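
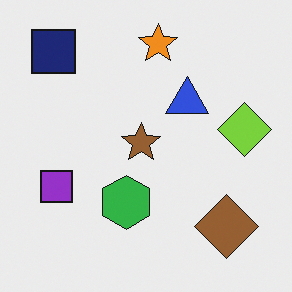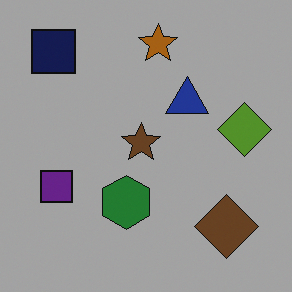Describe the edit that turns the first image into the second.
The transformation is: substantially darkened.

Every pixel — background and shapes alike — is uniformly darkened.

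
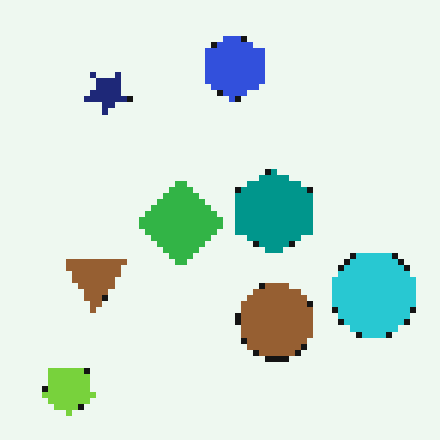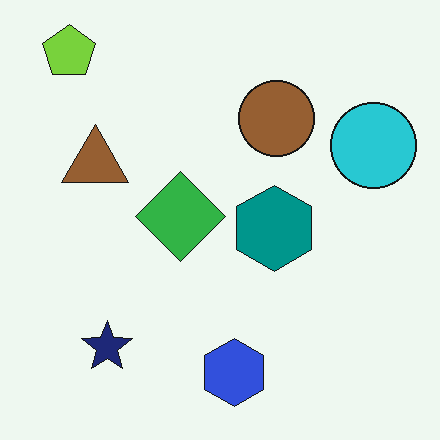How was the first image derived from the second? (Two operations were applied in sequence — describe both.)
The image was moderately pixelated, then flipped vertically (top ↔ bottom).

Shapes are reduced to large square blocks; fine edges and outlines are lost — a downscale-then-upscale (mosaic) effect. The lime pentagon is in the top-left of the second image and the bottom-left of the first — shapes on opposite sides of the horizontal midline have swapped in a mirror flip.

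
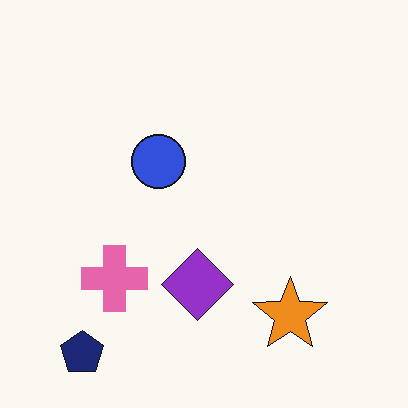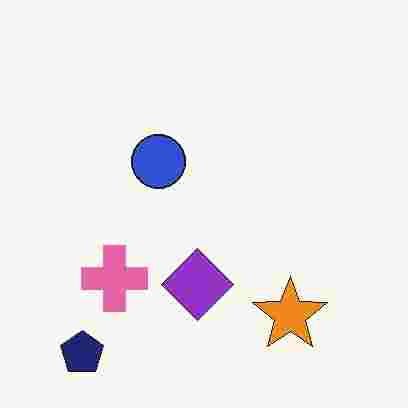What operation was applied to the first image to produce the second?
This is the original image heavily JPEG-compressed with obvious blocking artifacts.

Blocky 8×8 compression artifacts appear around shape edges and the flat background shows ringing — characteristic JPEG degradation.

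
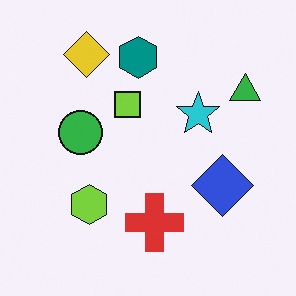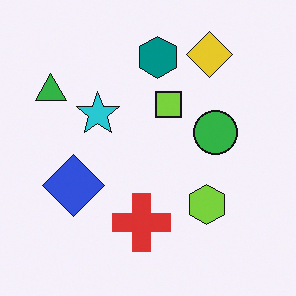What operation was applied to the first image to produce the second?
The image was flipped horizontally (left ↔ right).

The green triangle is in the top-right of the first image and the top-left of the second — shapes on opposite sides of the vertical midline have swapped in a mirror flip.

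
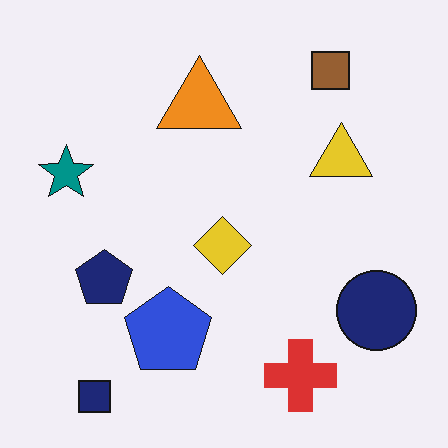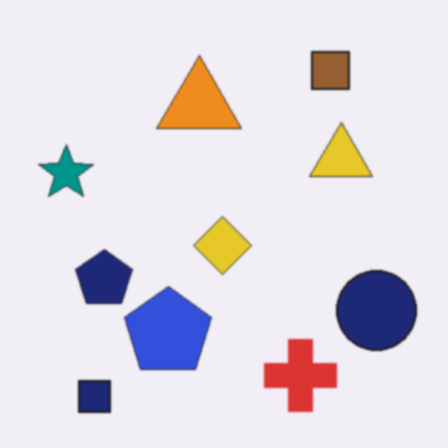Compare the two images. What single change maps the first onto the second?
The image was given a subtle gaussian blur.

Shape edges and outlines are uniformly softened across the whole image.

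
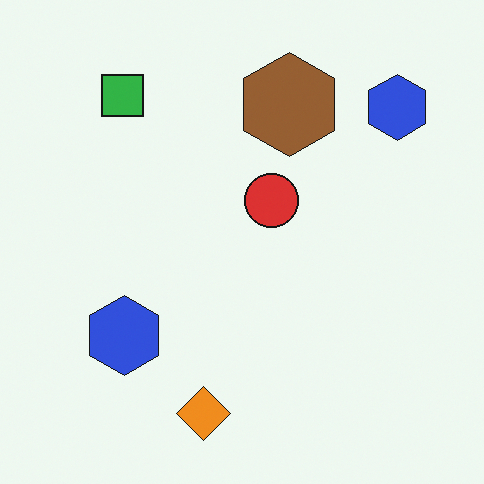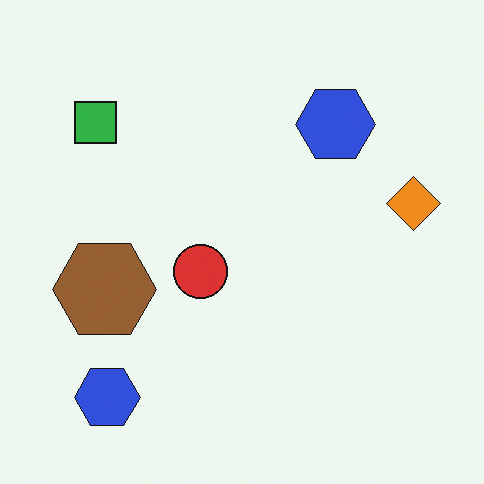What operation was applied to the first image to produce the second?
The second image is the first transposed (reflected across the top-left ↔ bottom-right diagonal).

Shapes have swapped their row and column positions — what was in the top-right is now in the bottom-left — a diagonal reflection.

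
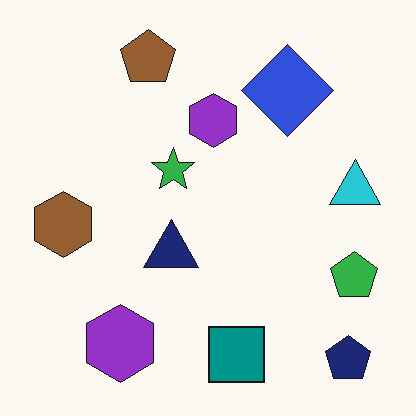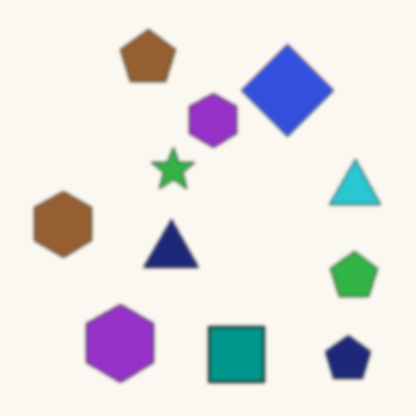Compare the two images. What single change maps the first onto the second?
The image was lightly blurred.

Shape edges and outlines are uniformly softened across the whole image.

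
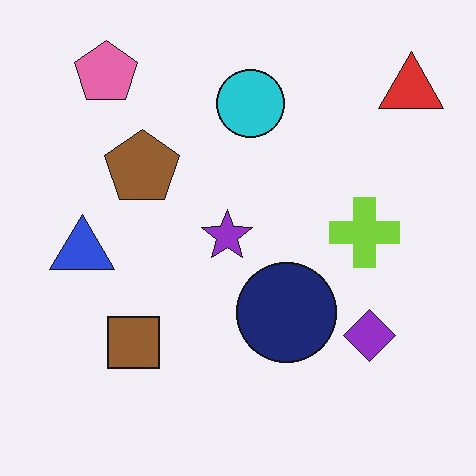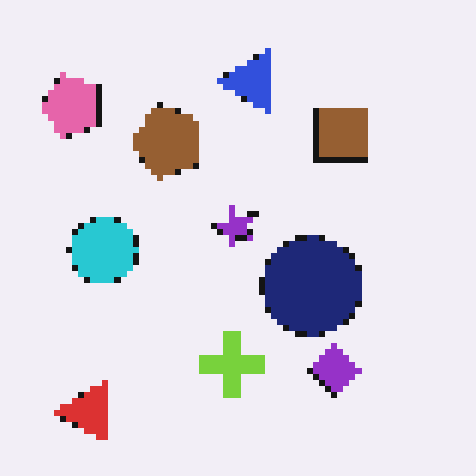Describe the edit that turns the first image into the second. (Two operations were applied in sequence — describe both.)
The second image is the first pixelated into visible square blocks, then transposed (reflected across the top-left ↔ bottom-right diagonal).

Shapes are reduced to large square blocks; fine edges and outlines are lost — a downscale-then-upscale (mosaic) effect. Shapes have swapped their row and column positions — what was in the top-right is now in the bottom-left — a diagonal reflection.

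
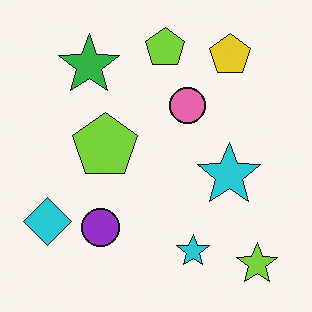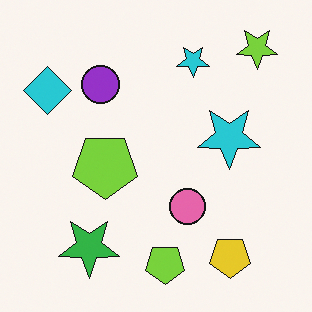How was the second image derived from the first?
The image was flipped vertically (top ↔ bottom).

The lime star is in the bottom-right of the first image and the top-right of the second — shapes on opposite sides of the horizontal midline have swapped in a mirror flip.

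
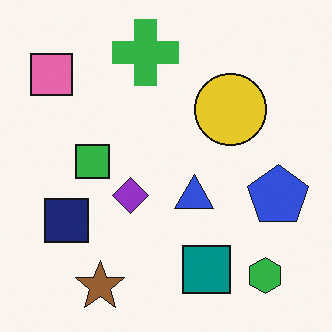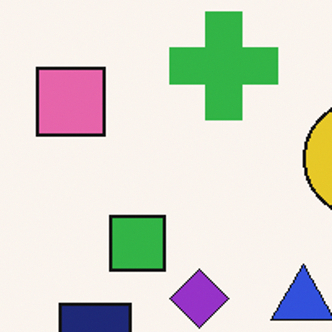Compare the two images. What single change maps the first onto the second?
Cropped tightly and scaled back up.

The visible shapes are larger and the field of view is narrower; shapes near the original edges may be partly or wholly outside the frame — a crop-and-rescale.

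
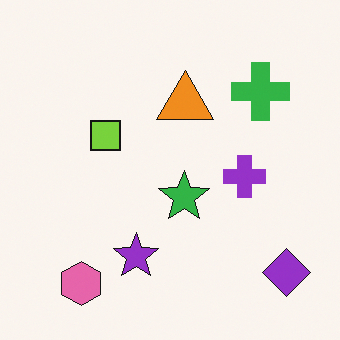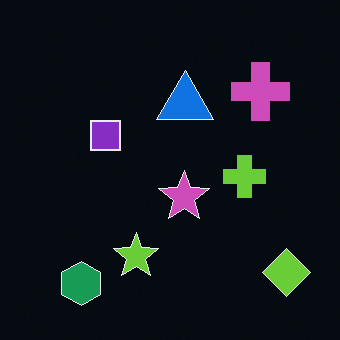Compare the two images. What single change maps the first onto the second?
The image was color-inverted (negative).

The light background has become dark and every shape's color is its complement — a photographic negative.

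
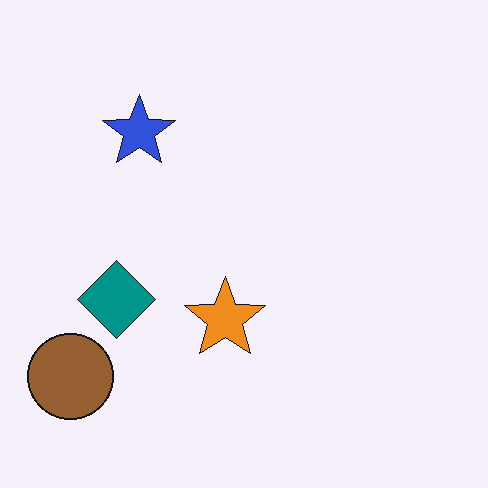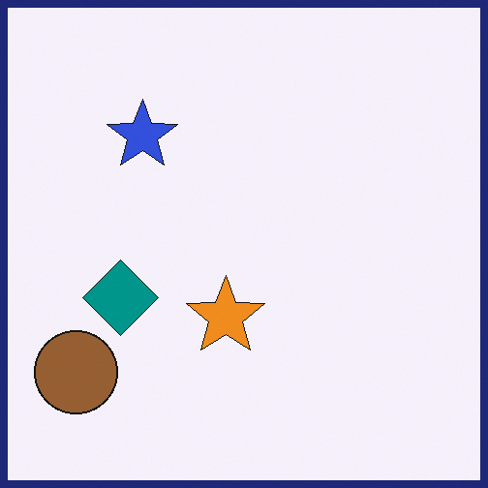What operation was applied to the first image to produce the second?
It was framed with a navy border.

A solid navy frame runs around the edge of the second image, with the content slightly shrunk inside it.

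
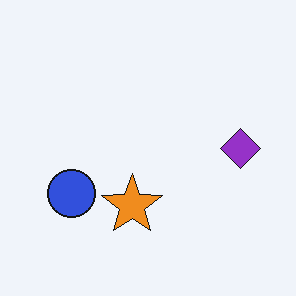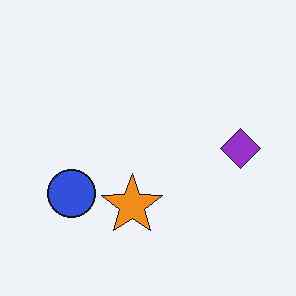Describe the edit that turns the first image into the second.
It was JPEG-compressed with visible artifacts.

Blocky 8×8 compression artifacts appear around shape edges and the flat background shows ringing — characteristic JPEG degradation.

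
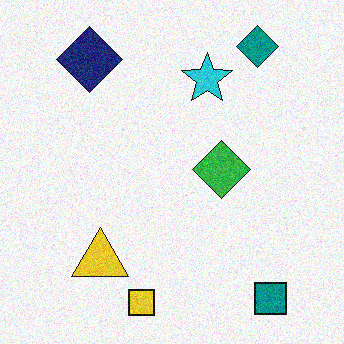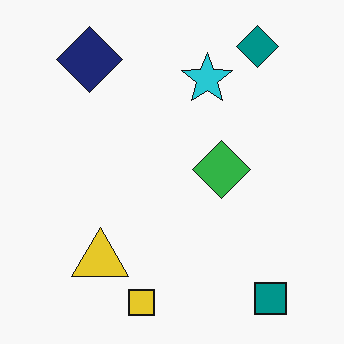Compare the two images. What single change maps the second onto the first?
This is the original image degraded with visible gaussian noise.

Random speckle covers the whole image, including the flat background.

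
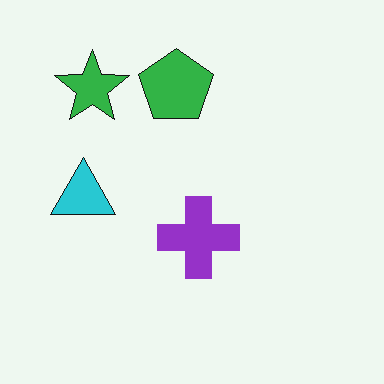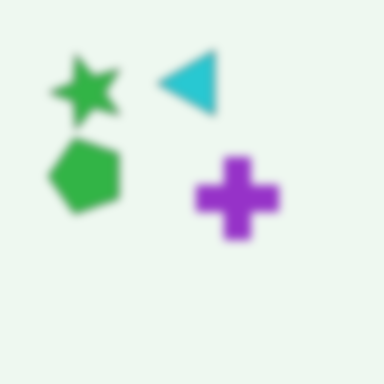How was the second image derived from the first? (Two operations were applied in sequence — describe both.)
The second image is the first transposed (reflected across the top-left ↔ bottom-right diagonal), then noticeably gaussian-blurred.

Shapes have swapped their row and column positions — what was in the top-right is now in the bottom-left — a diagonal reflection. Shape edges and outlines are uniformly softened across the whole image.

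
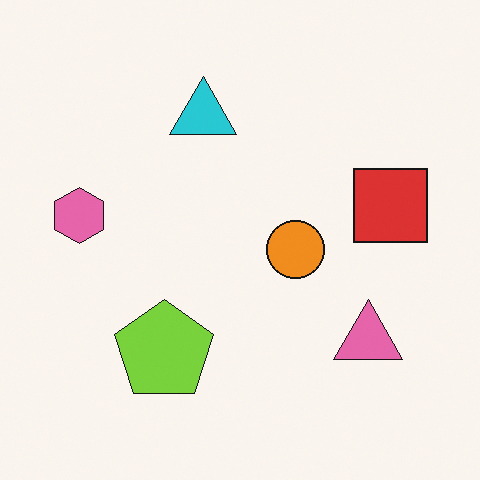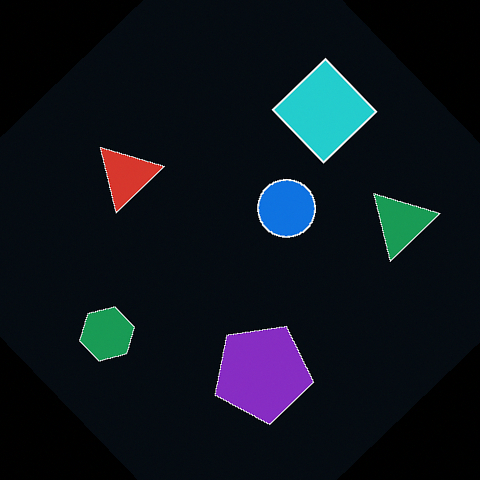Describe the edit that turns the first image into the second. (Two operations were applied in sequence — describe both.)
It was color-inverted (negative), then rotated counter-clockwise by a large amount — several tens of degrees.

The light background has become dark and every shape's color is its complement — a photographic negative. Every shape is tilted by the same angle and the image corners show triangular fill wedges — a whole-image rotation by a non-right angle.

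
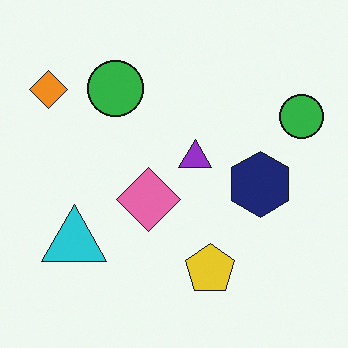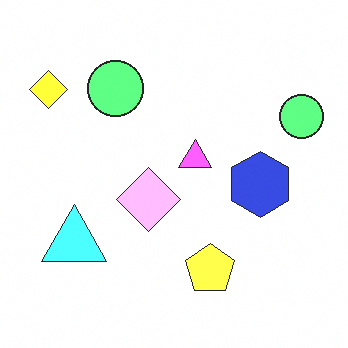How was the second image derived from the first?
It was brightened a lot.

Every pixel — background and shapes alike — is uniformly brightened.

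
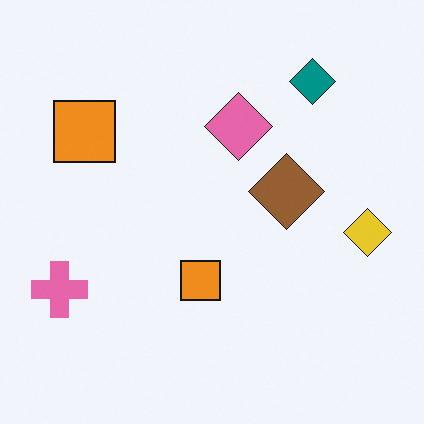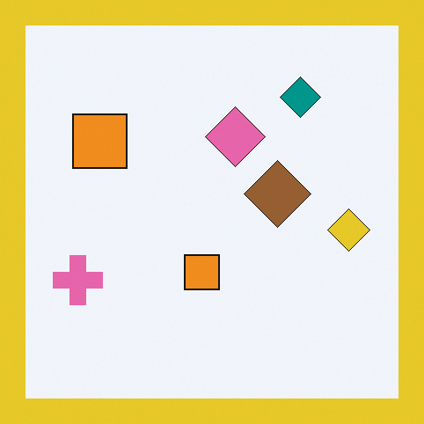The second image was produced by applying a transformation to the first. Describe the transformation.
The image was framed with a yellow border.

A solid yellow frame runs around the edge of the second image, with the content slightly shrunk inside it.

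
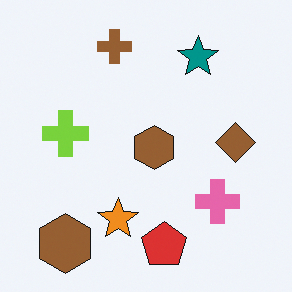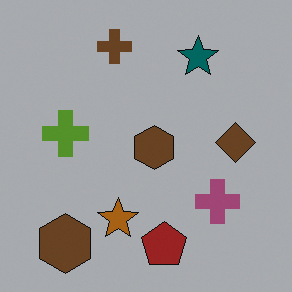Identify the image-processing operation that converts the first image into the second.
The transformation is: noticeably darkened.

Every pixel — background and shapes alike — is uniformly darkened.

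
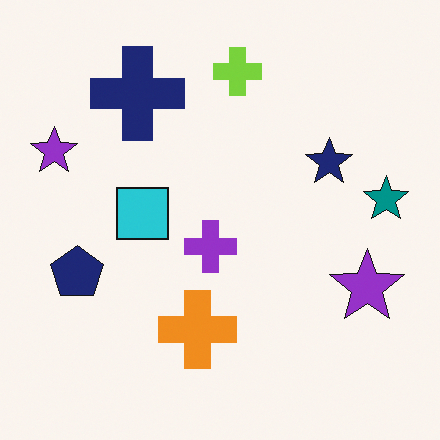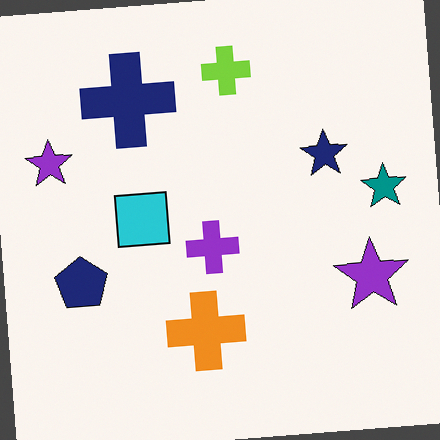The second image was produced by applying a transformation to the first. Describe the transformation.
This is the original image rotated counter-clockwise by a small amount.

Every shape is tilted by the same angle and the image corners show triangular fill wedges — a whole-image rotation by a non-right angle.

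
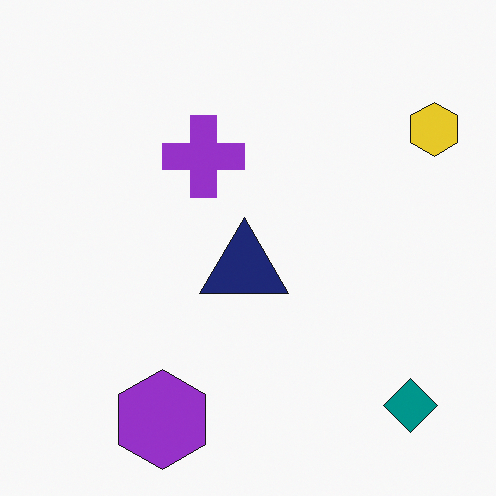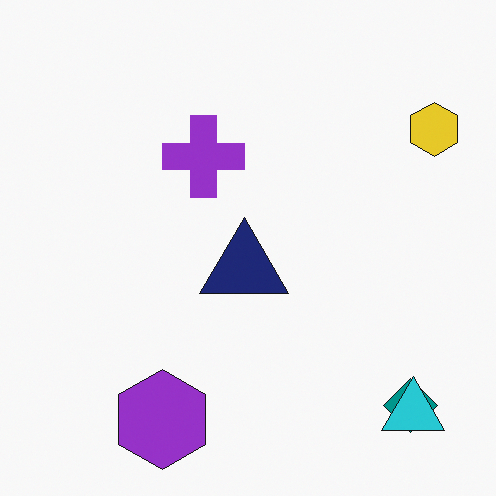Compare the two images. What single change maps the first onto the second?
This is the original image overlaid with an additional cyan triangle.

A cyan triangle appears in the second image that is absent from the first.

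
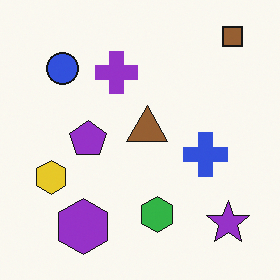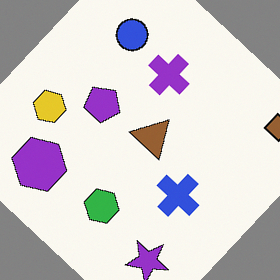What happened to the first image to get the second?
The transformation is: rotated clockwise by a large amount — several tens of degrees.

Every shape is tilted by the same angle and the image corners show triangular fill wedges — a whole-image rotation by a non-right angle.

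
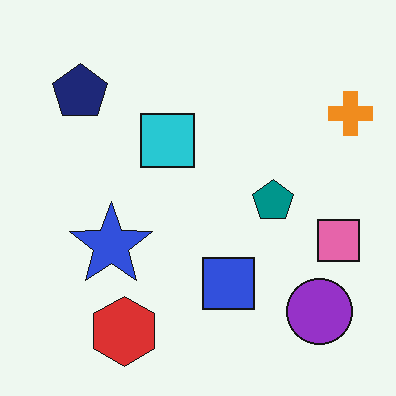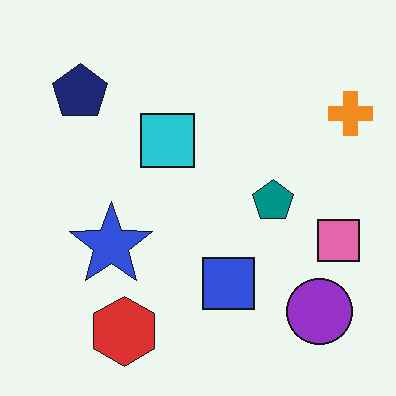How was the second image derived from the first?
This is the original image given moderate JPEG compression.

Blocky 8×8 compression artifacts appear around shape edges and the flat background shows ringing — characteristic JPEG degradation.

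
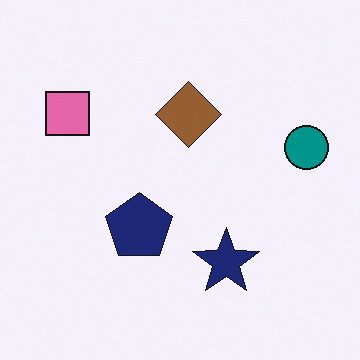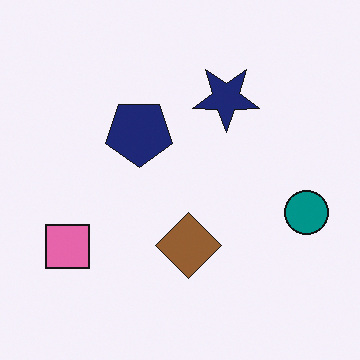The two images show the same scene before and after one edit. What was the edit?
Flipped vertically (top ↔ bottom).

The navy star is in the bottom of the first image and the top of the second — shapes on opposite sides of the horizontal midline have swapped in a mirror flip.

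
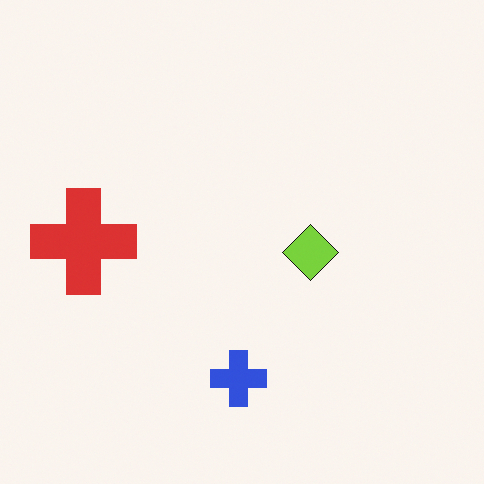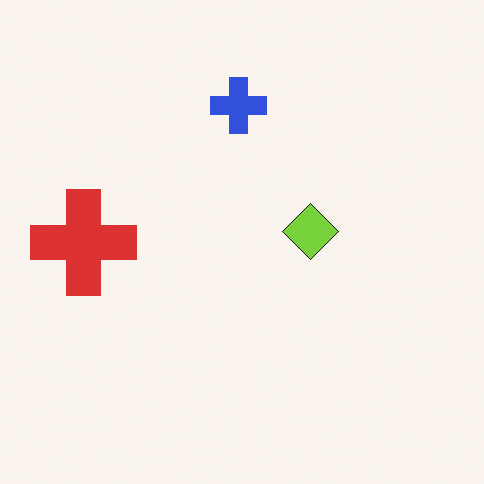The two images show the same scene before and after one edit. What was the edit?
The transformation is: flipped vertically (top ↔ bottom).

The blue cross is in the bottom of the first image and the top of the second — shapes on opposite sides of the horizontal midline have swapped in a mirror flip.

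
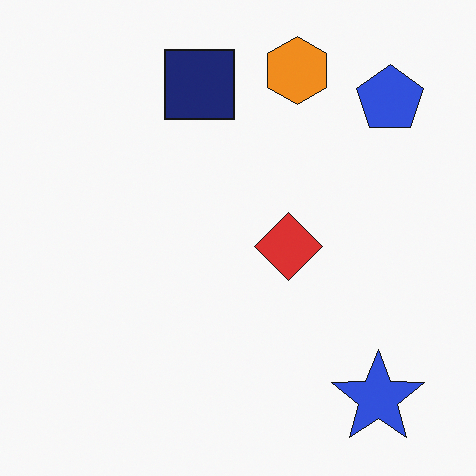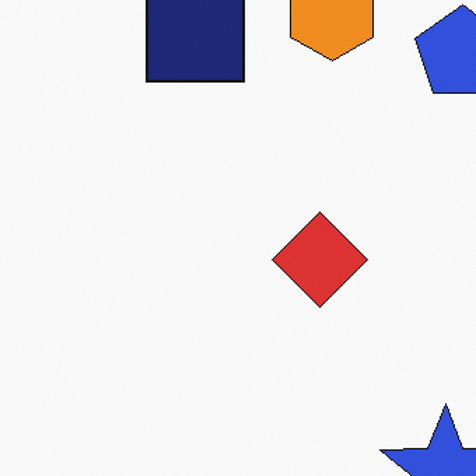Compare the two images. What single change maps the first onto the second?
This is the original image cropped slightly and scaled back up.

The visible shapes are larger and the field of view is narrower; shapes near the original edges may be partly or wholly outside the frame — a crop-and-rescale.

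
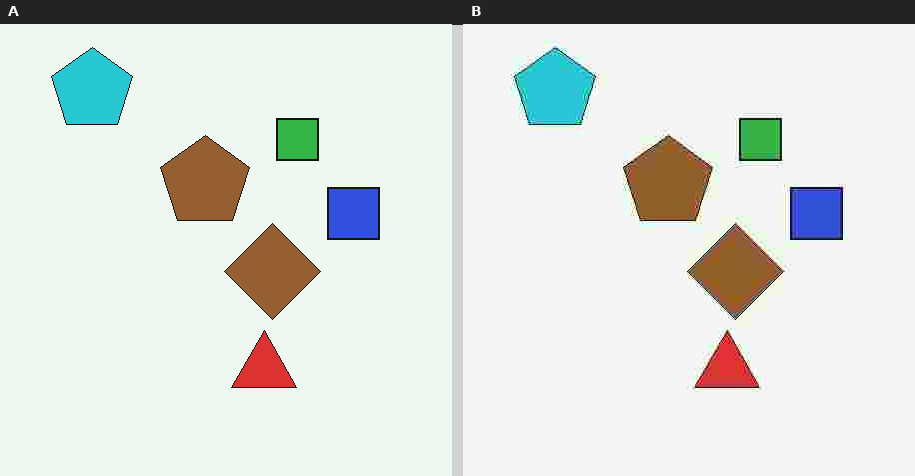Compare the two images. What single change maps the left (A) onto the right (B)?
The transformation is: degraded with heavy JPEG compression.

Blocky 8×8 compression artifacts appear around shape edges and the flat background shows ringing — characteristic JPEG degradation.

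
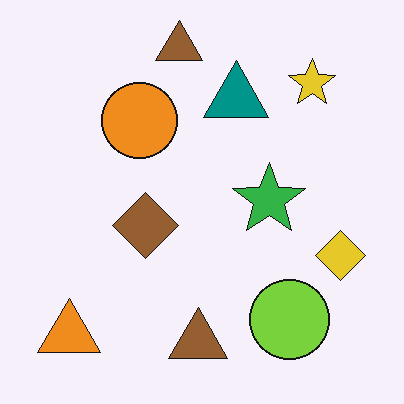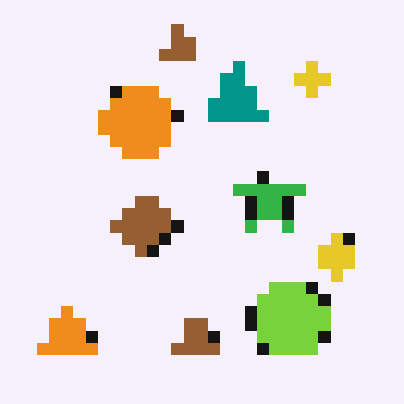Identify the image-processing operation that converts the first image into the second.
The second image is the first coarsely pixelated.

Shapes are reduced to large square blocks; fine edges and outlines are lost — a downscale-then-upscale (mosaic) effect.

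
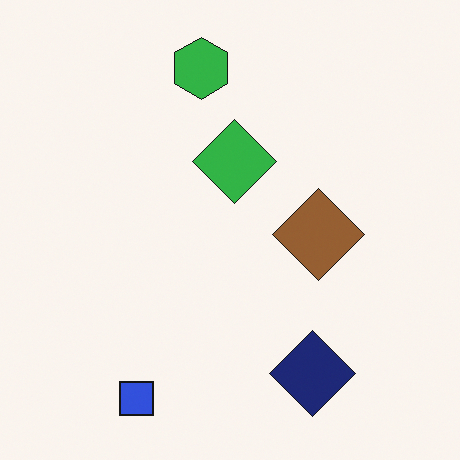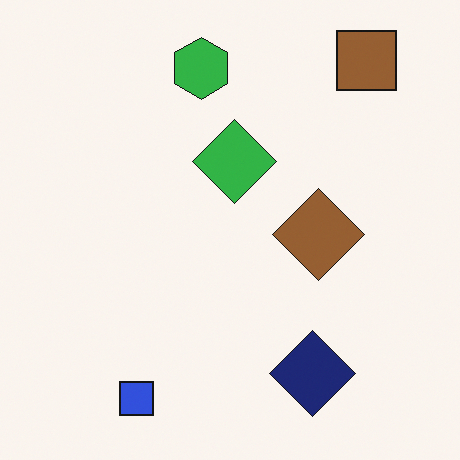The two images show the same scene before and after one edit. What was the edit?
It was overlaid with an additional brown square.

A brown square appears in the second image that is absent from the first.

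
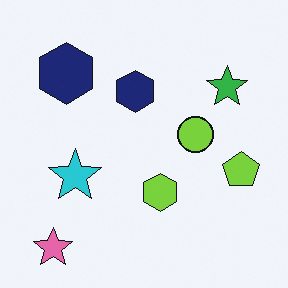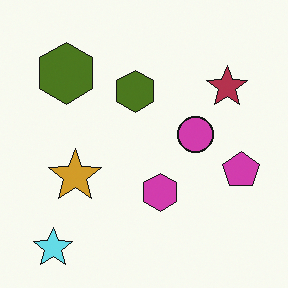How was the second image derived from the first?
The image was hue-shifted through roughly half the color wheel.

Every shape's color has rotated by the same amount around the hue wheel — a uniform hue shift.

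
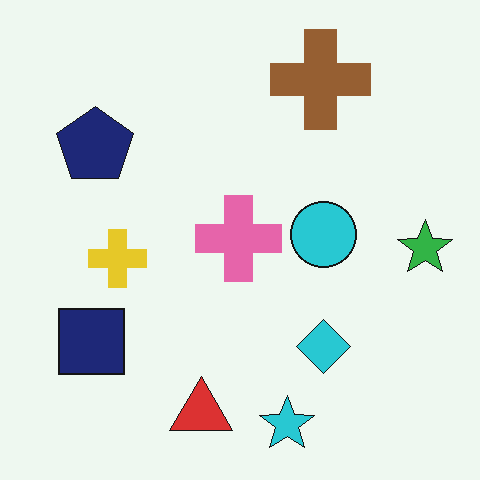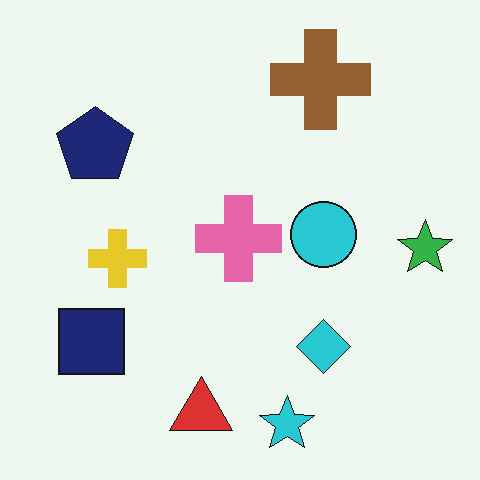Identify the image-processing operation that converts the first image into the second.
The second image is the first JPEG-compressed with visible artifacts.

Blocky 8×8 compression artifacts appear around shape edges and the flat background shows ringing — characteristic JPEG degradation.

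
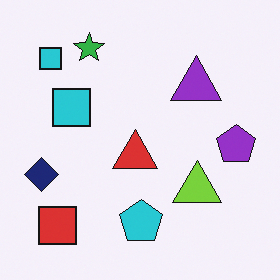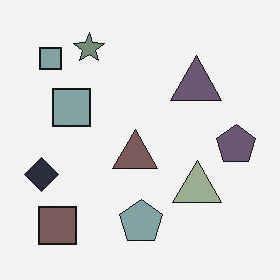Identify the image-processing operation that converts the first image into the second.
Made much more muted (saturation change).

All colors are more muted and greyish — a global saturation change.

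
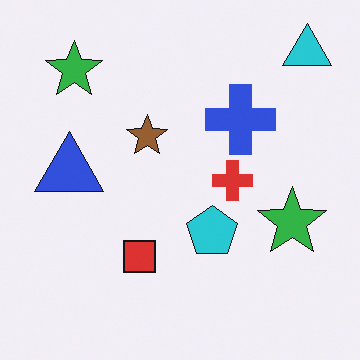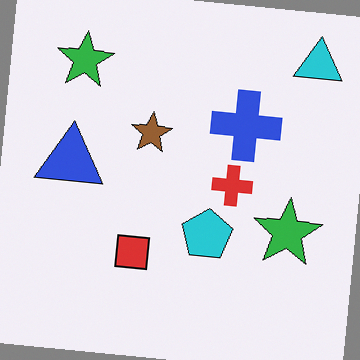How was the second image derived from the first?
The image was rotated clockwise by a small amount.

Every shape is tilted by the same angle and the image corners show triangular fill wedges — a whole-image rotation by a non-right angle.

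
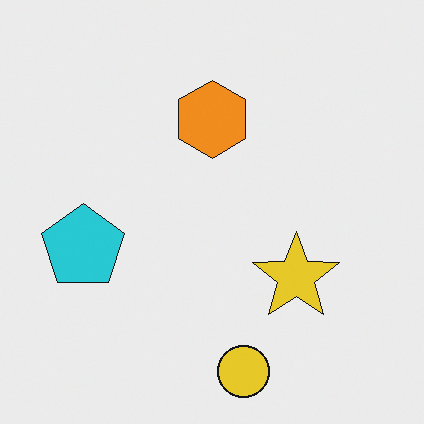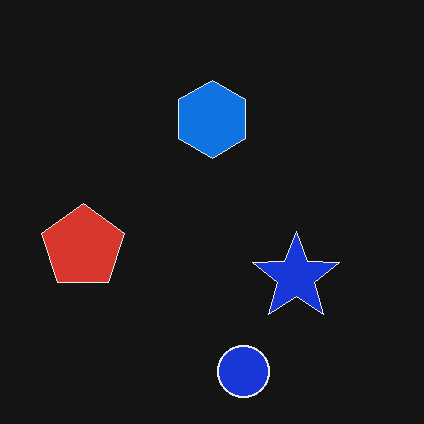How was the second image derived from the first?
Color-inverted (negative).

The light background has become dark and every shape's color is its complement — a photographic negative.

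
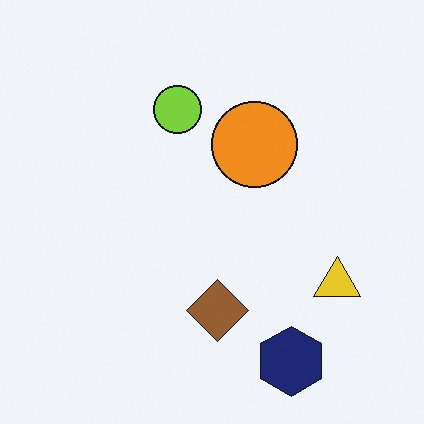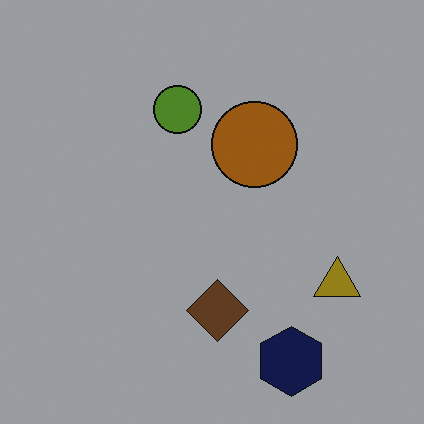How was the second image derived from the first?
The second image is the first noticeably darkened.

Every pixel — background and shapes alike — is uniformly darkened.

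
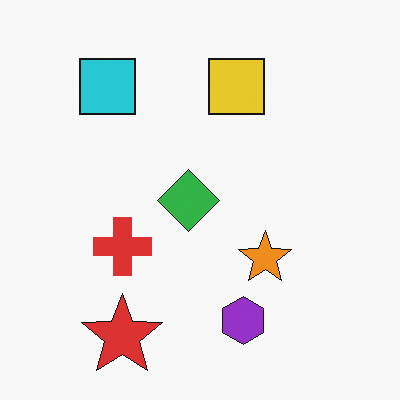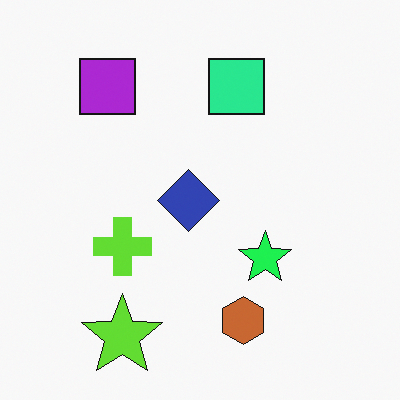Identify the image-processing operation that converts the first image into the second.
This is the original image hue-shifted by a moderate amount.

Every shape's color has rotated by the same amount around the hue wheel — a uniform hue shift.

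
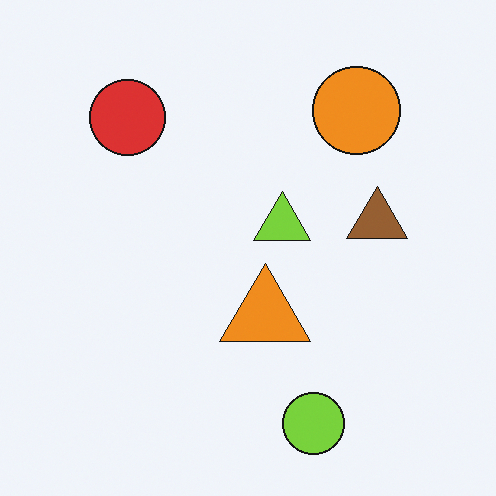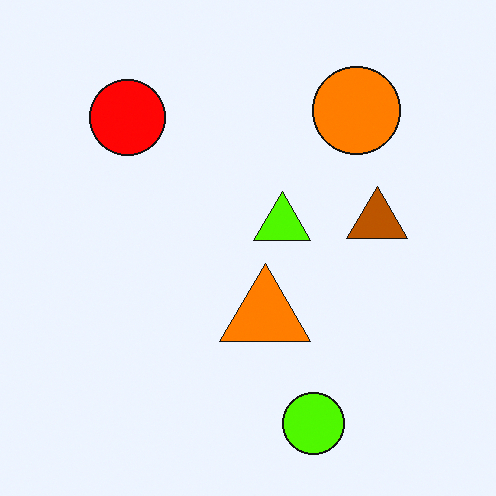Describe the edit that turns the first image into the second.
The transformation is: made much more vivid (saturation change).

All colors are more vivid — a global saturation change.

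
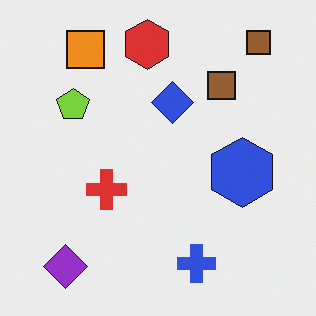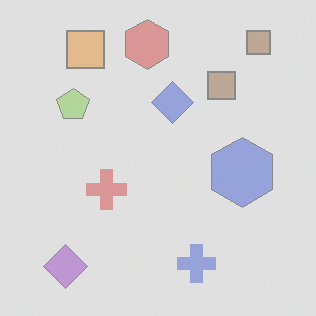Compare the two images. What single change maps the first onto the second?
The image was washed out (contrast reduced).

Tones are pushed toward mid-grey across the whole image — a global contrast change.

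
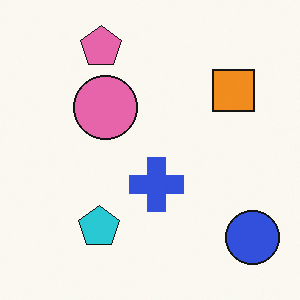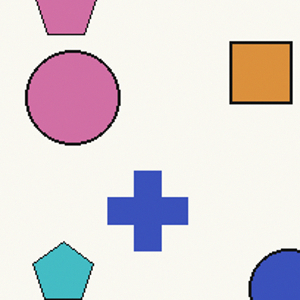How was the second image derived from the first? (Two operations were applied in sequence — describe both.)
It was cropped to a modestly smaller region and rescaled, then slightly desaturated.

The visible shapes are larger and the field of view is narrower; shapes near the original edges may be partly or wholly outside the frame — a crop-and-rescale. All colors are more muted and greyish — a global saturation change.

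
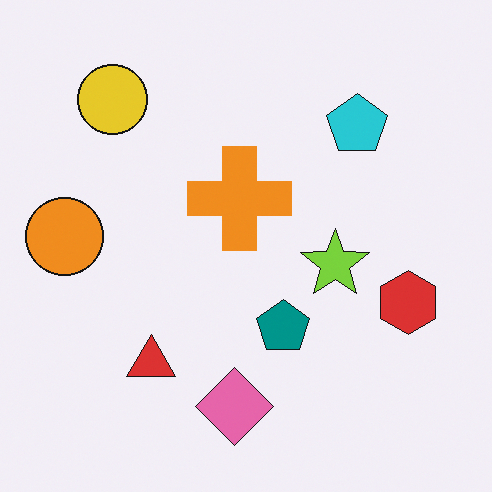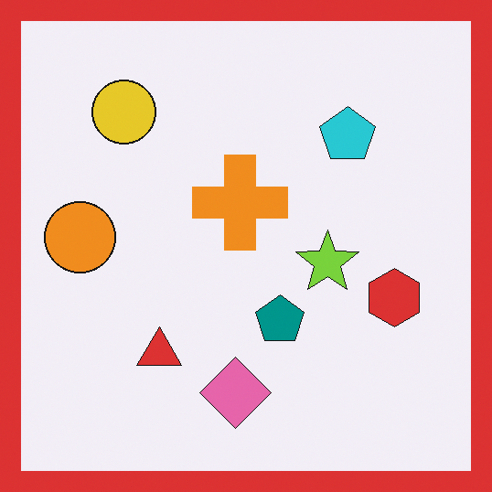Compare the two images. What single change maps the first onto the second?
The transformation is: framed with a red border.

A solid red frame runs around the edge of the second image, with the content slightly shrunk inside it.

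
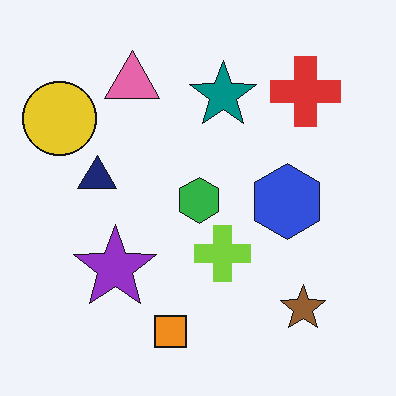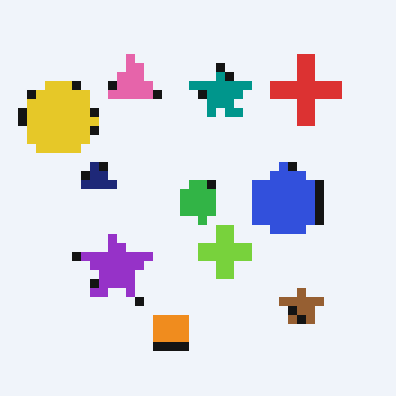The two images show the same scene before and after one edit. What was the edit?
Coarsely pixelated.

Shapes are reduced to large square blocks; fine edges and outlines are lost — a downscale-then-upscale (mosaic) effect.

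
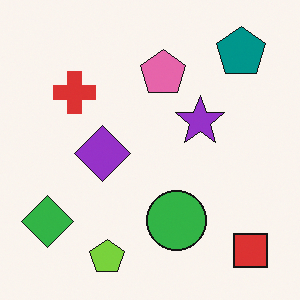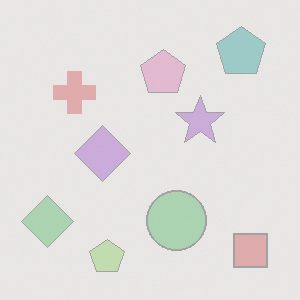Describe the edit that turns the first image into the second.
This is the original image given much lower contrast.

Tones are pushed toward mid-grey across the whole image — a global contrast change.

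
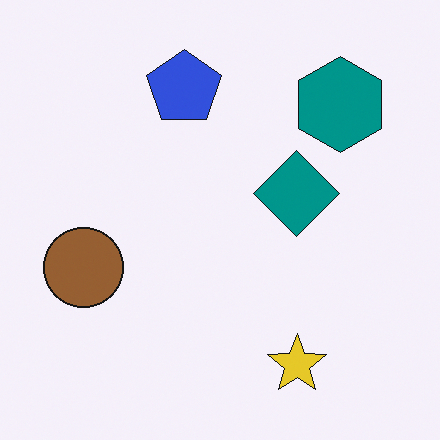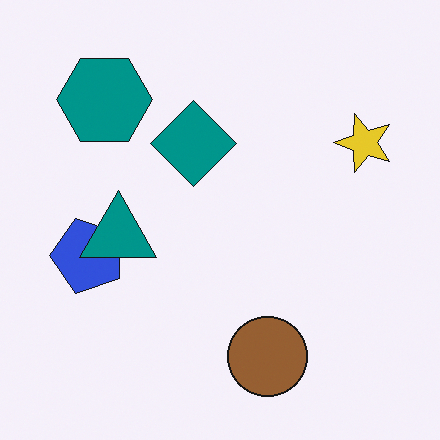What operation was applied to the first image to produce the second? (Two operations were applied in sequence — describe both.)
It was rotated 90° counter-clockwise, then overlaid with an additional teal triangle.

The teal hexagon sits in the top-right of the first image and the top-left of the second — consistent with a whole-image 90° counter-clockwise rotation. A teal triangle appears in the second image that is absent from the first.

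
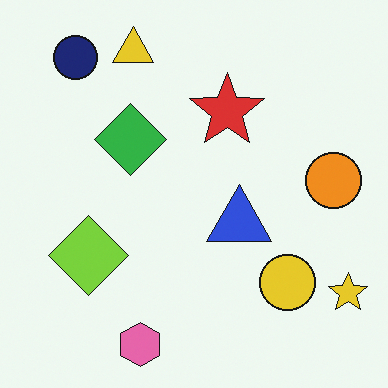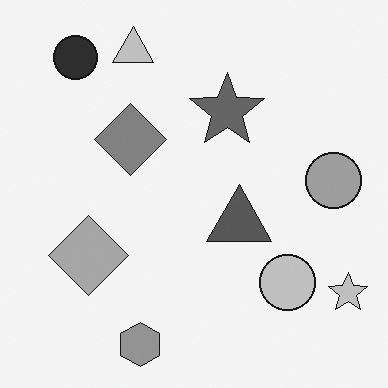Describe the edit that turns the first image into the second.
This is the original image converted to grayscale.

All color is removed — every shape is now a shade of grey.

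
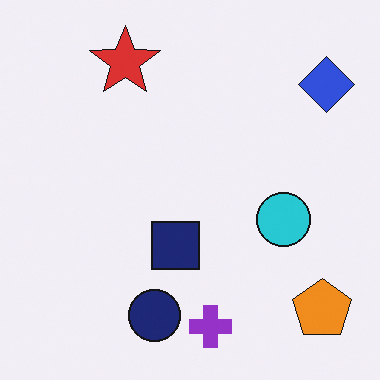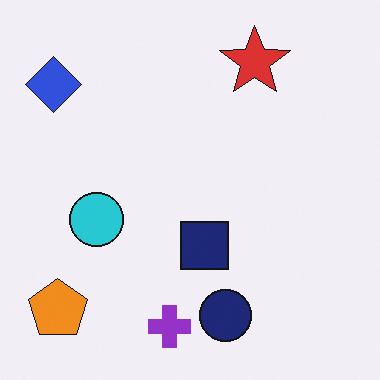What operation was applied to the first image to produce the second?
The image was flipped horizontally (left ↔ right).

The blue diamond is in the top-right of the first image and the top-left of the second — shapes on opposite sides of the vertical midline have swapped in a mirror flip.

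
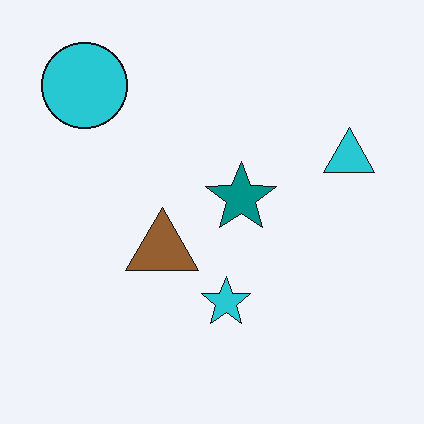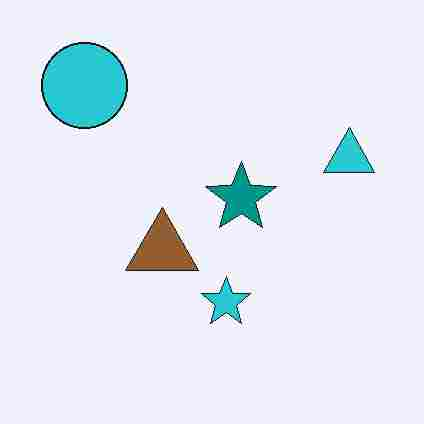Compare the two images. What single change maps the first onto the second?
The transformation is: heavily JPEG-compressed with obvious blocking artifacts.

Blocky 8×8 compression artifacts appear around shape edges and the flat background shows ringing — characteristic JPEG degradation.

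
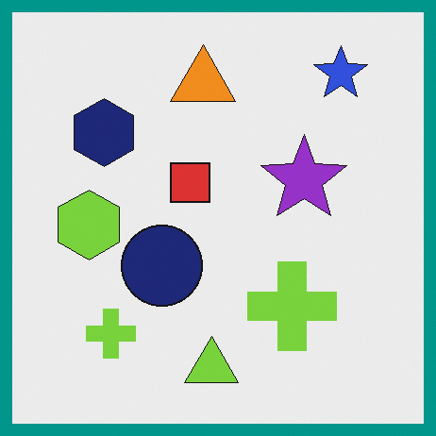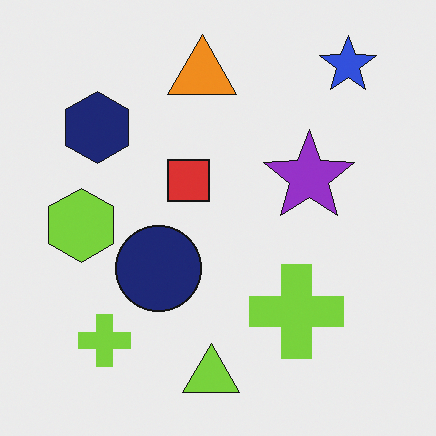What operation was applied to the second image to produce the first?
The image was framed with a teal border.

A solid teal frame runs around the edge of the first image, with the content slightly shrunk inside it.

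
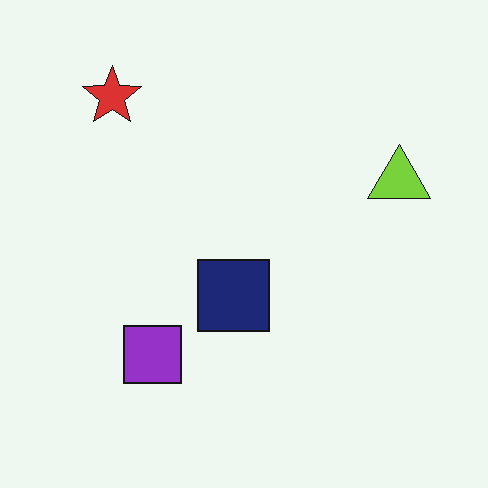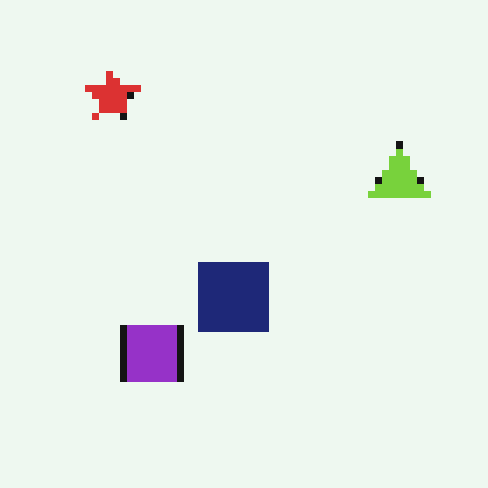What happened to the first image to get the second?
The second image is the first pixelated into visible square blocks.

Shapes are reduced to large square blocks; fine edges and outlines are lost — a downscale-then-upscale (mosaic) effect.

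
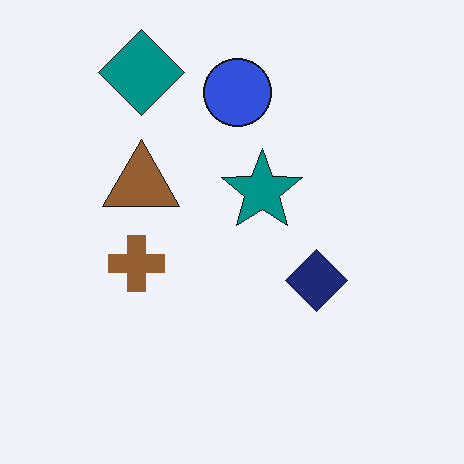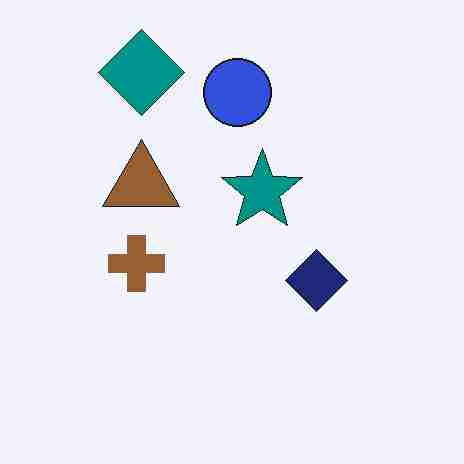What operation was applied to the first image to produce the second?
The second image is the first heavily JPEG-compressed with obvious blocking artifacts.

Blocky 8×8 compression artifacts appear around shape edges and the flat background shows ringing — characteristic JPEG degradation.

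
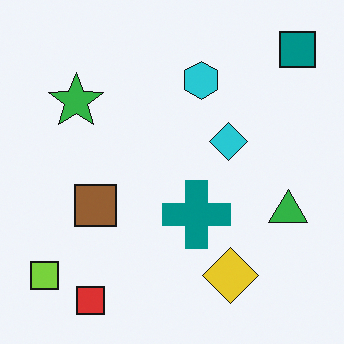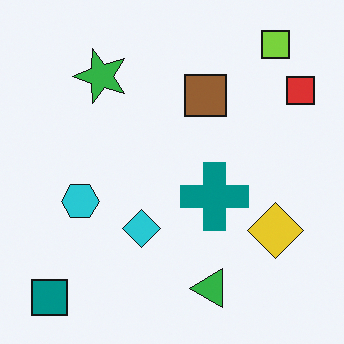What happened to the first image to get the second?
The second image is the first transposed (reflected across the top-left ↔ bottom-right diagonal).

Shapes have swapped their row and column positions — what was in the top-right is now in the bottom-left — a diagonal reflection.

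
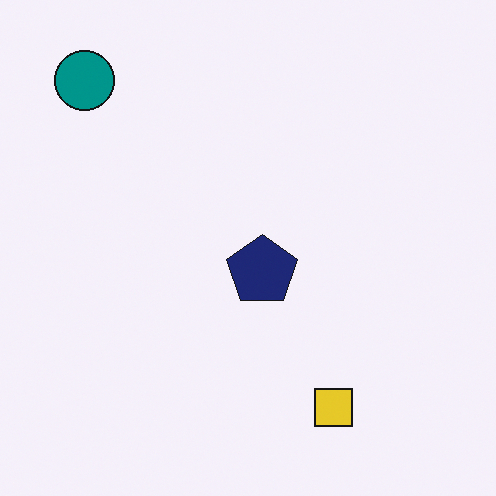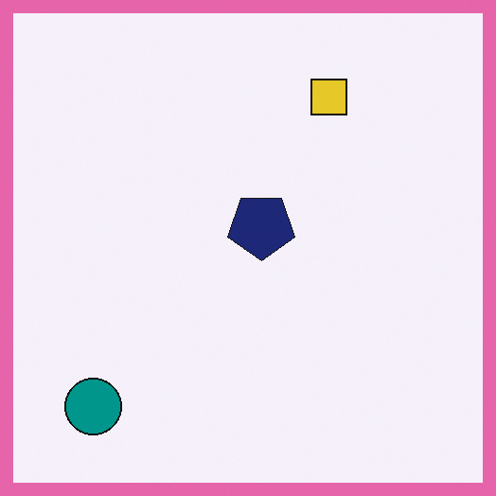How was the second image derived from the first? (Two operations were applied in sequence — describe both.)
Flipped vertically (top ↔ bottom), then framed with a pink border.

The teal circle is in the top-left of the first image and the bottom-left of the second — shapes on opposite sides of the horizontal midline have swapped in a mirror flip. A solid pink frame runs around the edge of the second image, with the content slightly shrunk inside it.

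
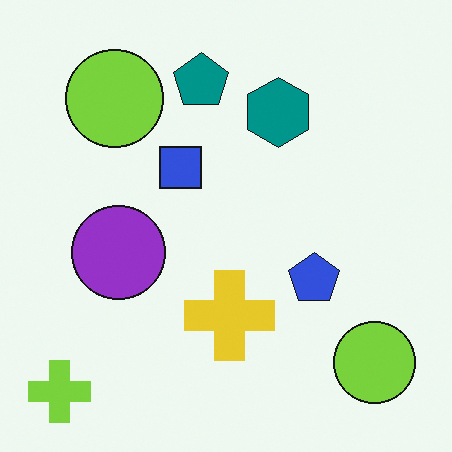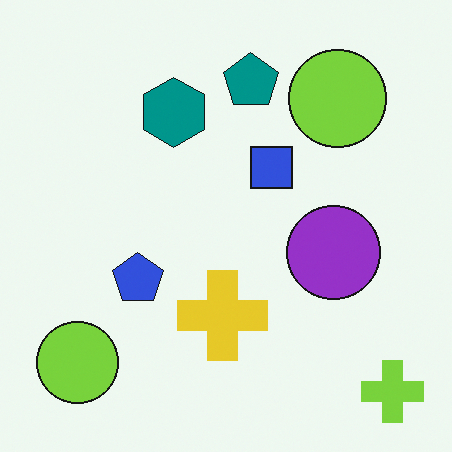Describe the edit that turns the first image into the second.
This is the original image flipped horizontally (left ↔ right).

The lime cross is in the bottom-left of the first image and the bottom-right of the second — shapes on opposite sides of the vertical midline have swapped in a mirror flip.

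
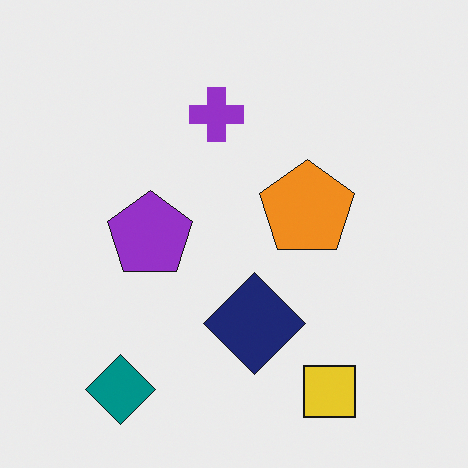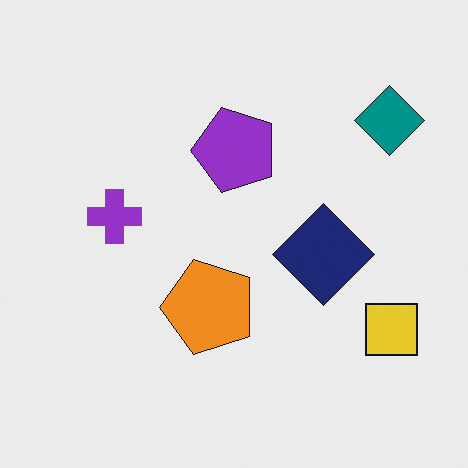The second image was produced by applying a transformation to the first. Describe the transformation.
It was transposed (reflected across the top-left ↔ bottom-right diagonal).

Shapes have swapped their row and column positions — what was in the top-right is now in the bottom-left — a diagonal reflection.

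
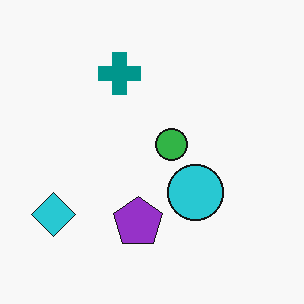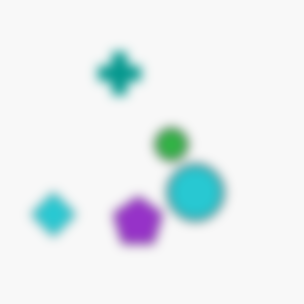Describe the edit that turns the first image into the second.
The second image is the first strongly gaussian-blurred.

Shape edges and outlines are uniformly softened across the whole image.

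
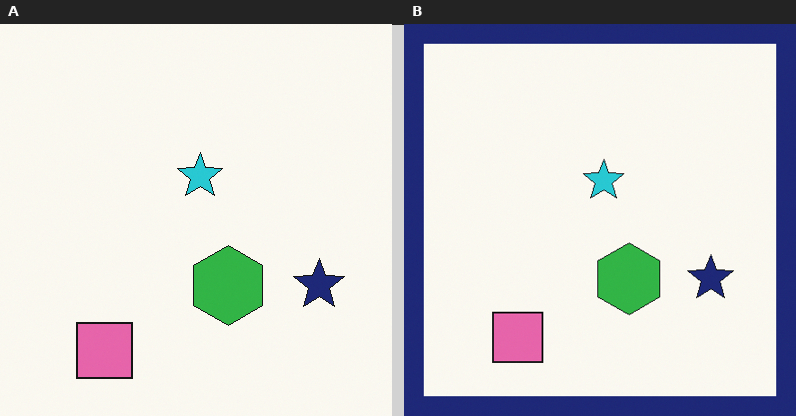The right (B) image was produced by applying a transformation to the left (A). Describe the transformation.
The transformation is: framed with a navy border.

A solid navy frame runs around the edge of the right (B) image, with the content slightly shrunk inside it.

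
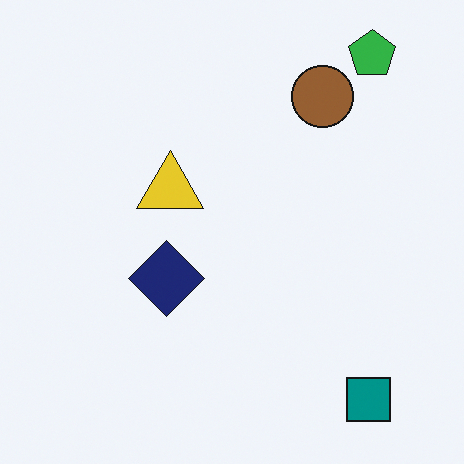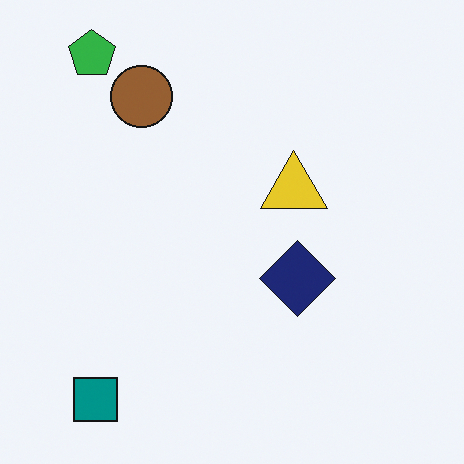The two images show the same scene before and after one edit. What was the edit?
This is the original image flipped horizontally (left ↔ right).

The green pentagon is in the top-right of the first image and the top-left of the second — shapes on opposite sides of the vertical midline have swapped in a mirror flip.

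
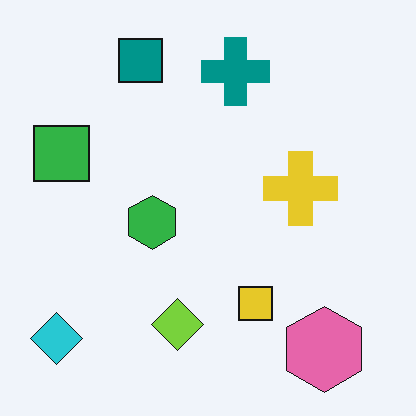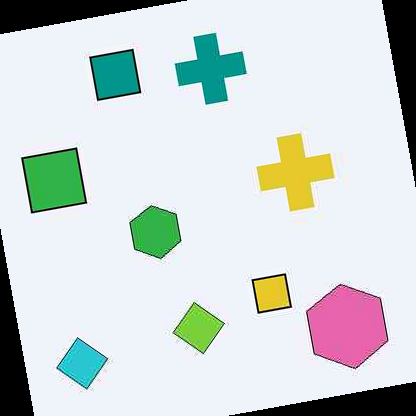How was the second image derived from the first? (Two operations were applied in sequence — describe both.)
JPEG-compressed with visible artifacts, then rotated counter-clockwise by a slight angle.

Blocky 8×8 compression artifacts appear around shape edges and the flat background shows ringing — characteristic JPEG degradation. Every shape is tilted by the same angle and the image corners show triangular fill wedges — a whole-image rotation by a non-right angle.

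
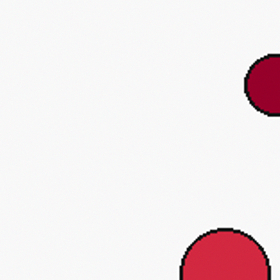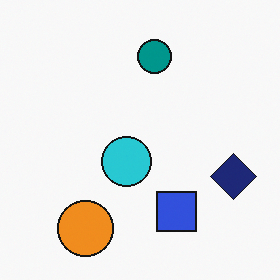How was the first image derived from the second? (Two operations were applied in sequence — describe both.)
It was hue-shifted by a large amount, then cropped tightly and scaled back up.

Every shape's color has rotated by the same amount around the hue wheel — a uniform hue shift. The visible shapes are larger and the field of view is narrower; shapes near the original edges may be partly or wholly outside the frame — a crop-and-rescale.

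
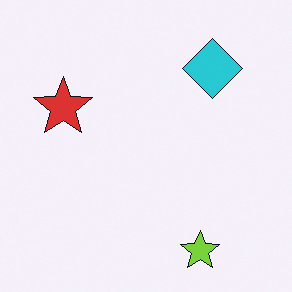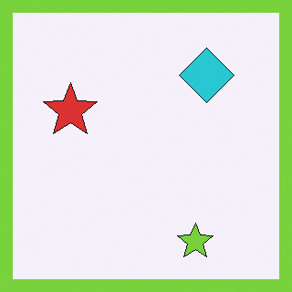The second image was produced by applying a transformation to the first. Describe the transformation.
Framed with a lime border.

A solid lime frame runs around the edge of the second image, with the content slightly shrunk inside it.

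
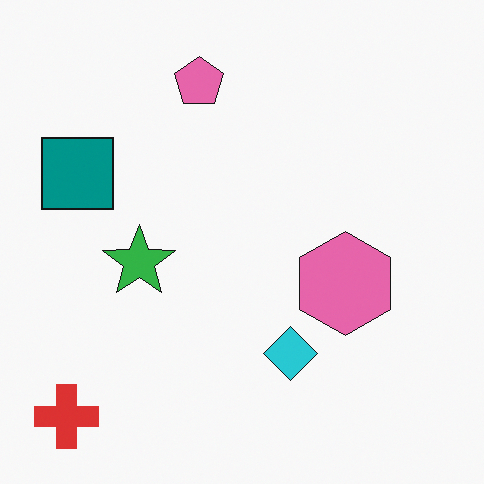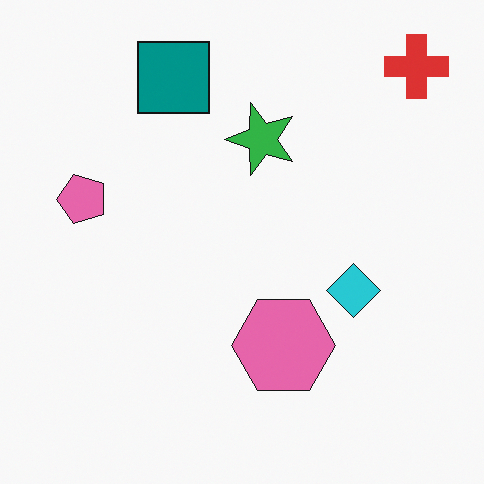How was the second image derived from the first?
Transposed (reflected across the top-left ↔ bottom-right diagonal).

Shapes have swapped their row and column positions — what was in the top-right is now in the bottom-left — a diagonal reflection.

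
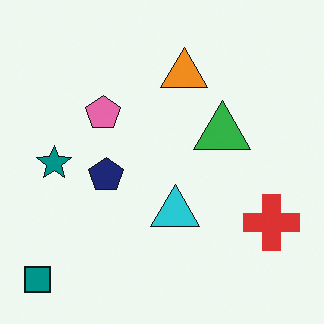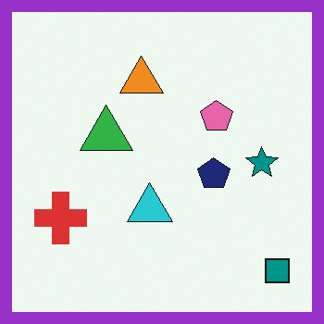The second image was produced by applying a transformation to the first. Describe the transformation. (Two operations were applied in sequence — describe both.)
The image was flipped horizontally (left ↔ right), then framed with a purple border.

The teal square is in the bottom-left of the first image and the bottom-right of the second — shapes on opposite sides of the vertical midline have swapped in a mirror flip. A solid purple frame runs around the edge of the second image, with the content slightly shrunk inside it.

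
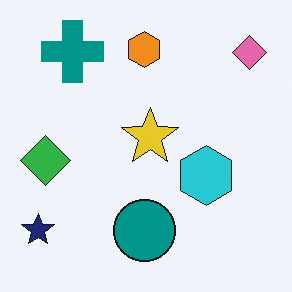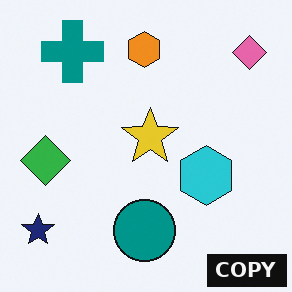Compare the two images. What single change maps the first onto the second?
The transformation is: watermarked with the text "COPY" in the lower-right corner.

A dark label reading "COPY" appears in the lower-right corner.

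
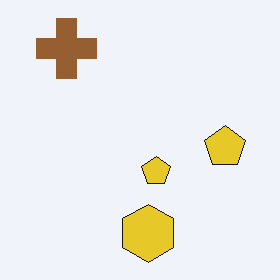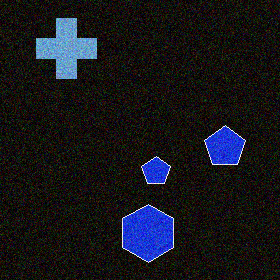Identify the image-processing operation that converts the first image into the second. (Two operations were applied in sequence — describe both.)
This is the original image degraded with visible gaussian noise, then color-inverted (negative).

Random speckle covers the whole image, including the flat background. The light background has become dark and every shape's color is its complement — a photographic negative.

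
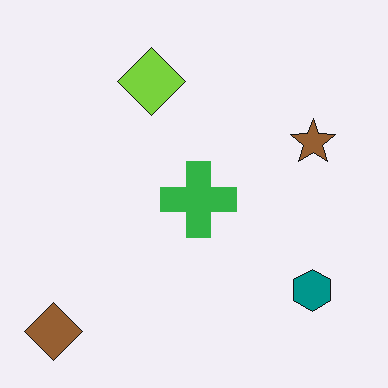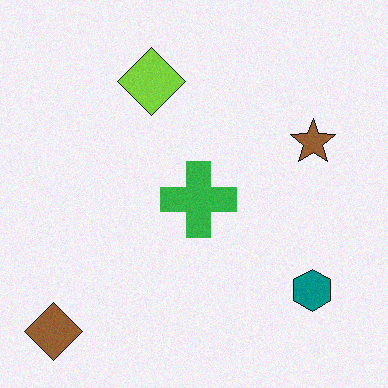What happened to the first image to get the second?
It was degraded with subtle gaussian noise.

Random speckle covers the whole image, including the flat background.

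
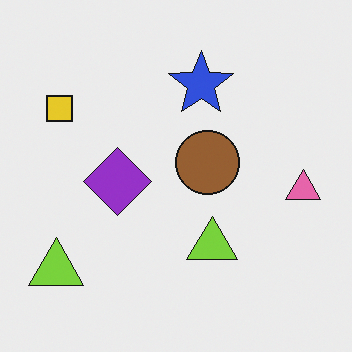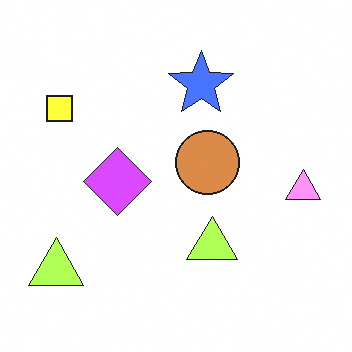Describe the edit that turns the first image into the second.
Brightened a lot.

Every pixel — background and shapes alike — is uniformly brightened.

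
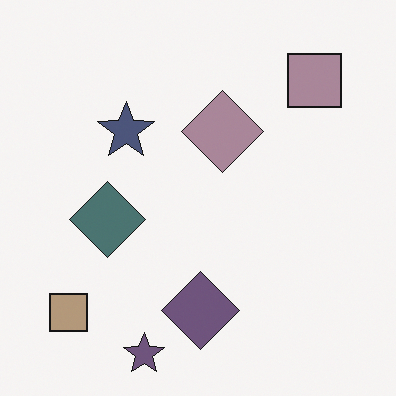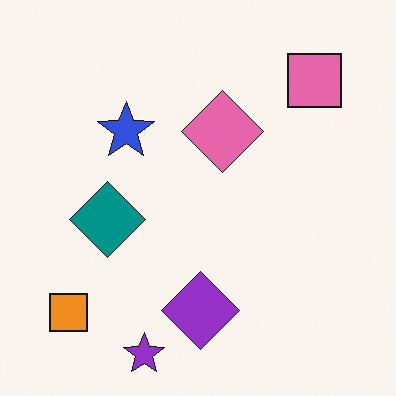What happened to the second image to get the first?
The transformation is: made much more muted (saturation change).

All colors are more muted and greyish — a global saturation change.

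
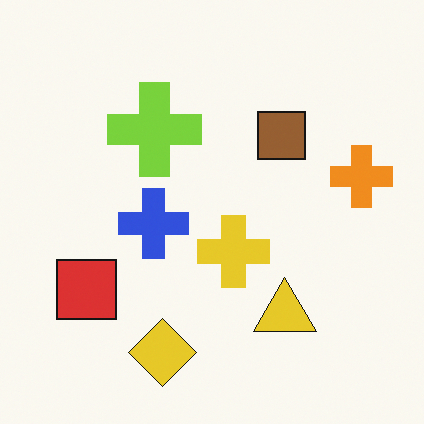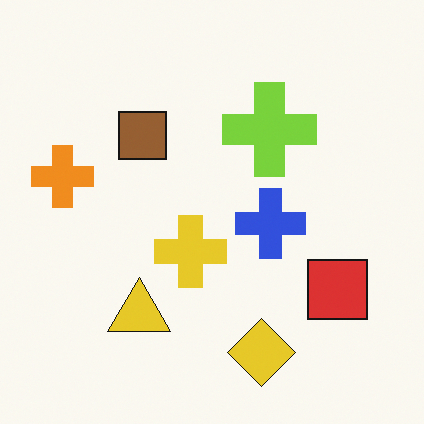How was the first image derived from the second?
The first image is the second flipped horizontally (left ↔ right).

The orange cross is in the left of the second image and the right of the first — shapes on opposite sides of the vertical midline have swapped in a mirror flip.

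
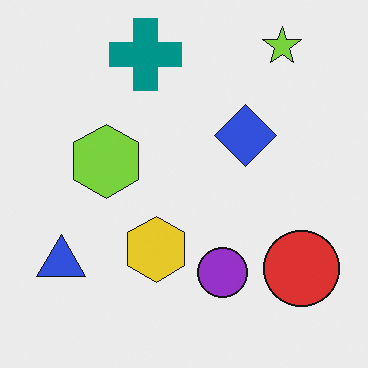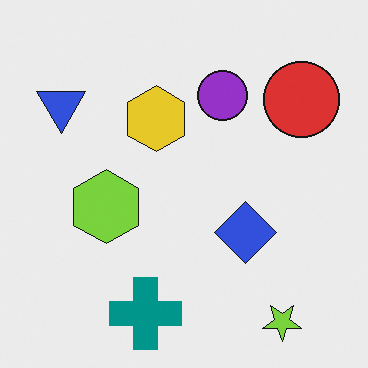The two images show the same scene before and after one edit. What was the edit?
The second image is the first flipped vertically (top ↔ bottom).

The lime star is in the top-right of the first image and the bottom-right of the second — shapes on opposite sides of the horizontal midline have swapped in a mirror flip.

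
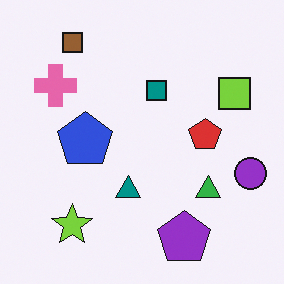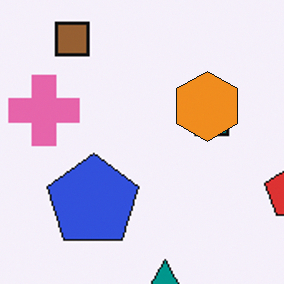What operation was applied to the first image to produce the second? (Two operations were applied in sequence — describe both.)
This is the original image cropped to a noticeably smaller region and rescaled, then overlaid with an additional orange hexagon.

The visible shapes are larger and the field of view is narrower; shapes near the original edges may be partly or wholly outside the frame — a crop-and-rescale. An orange hexagon appears in the second image that is absent from the first.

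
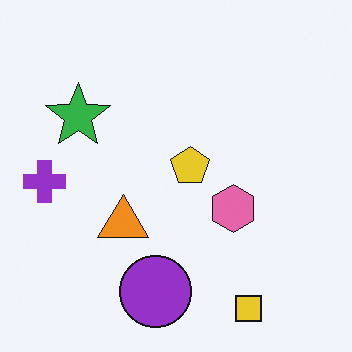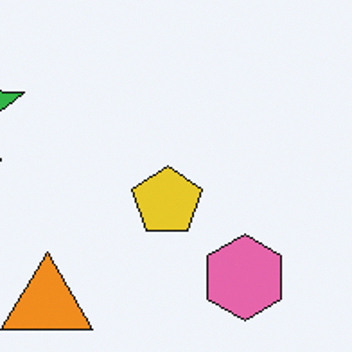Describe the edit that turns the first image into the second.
The image was cropped tightly and scaled back up.

The visible shapes are larger and the field of view is narrower; shapes near the original edges may be partly or wholly outside the frame — a crop-and-rescale.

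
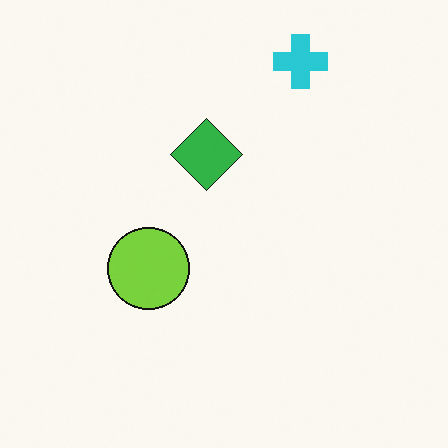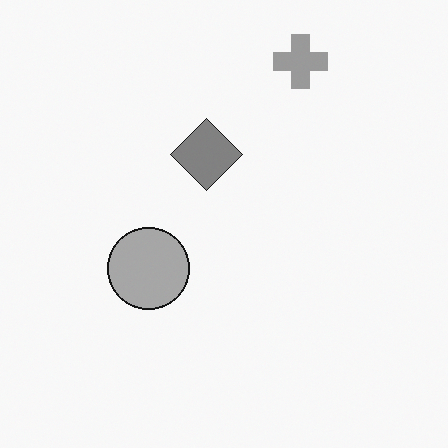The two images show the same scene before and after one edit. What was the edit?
The second image is the first converted to grayscale.

All color is removed — every shape is now a shade of grey.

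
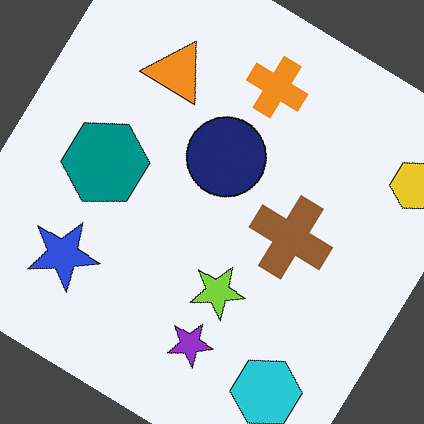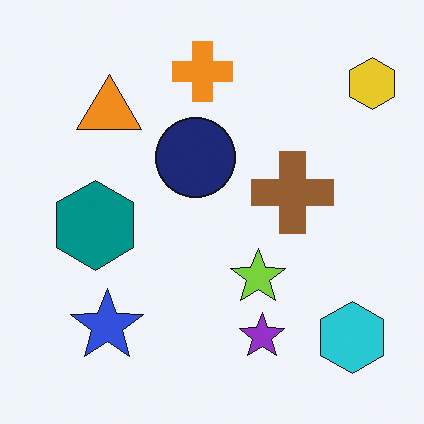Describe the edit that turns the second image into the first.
Rotated clockwise by a large amount — several tens of degrees.

Every shape is tilted by the same angle and the image corners show triangular fill wedges — a whole-image rotation by a non-right angle.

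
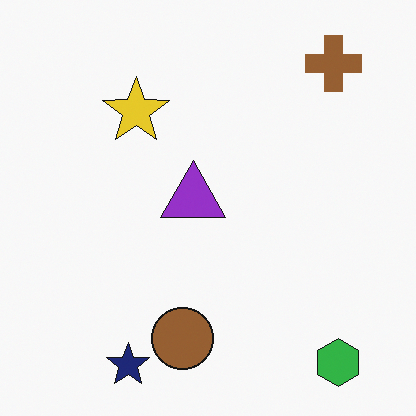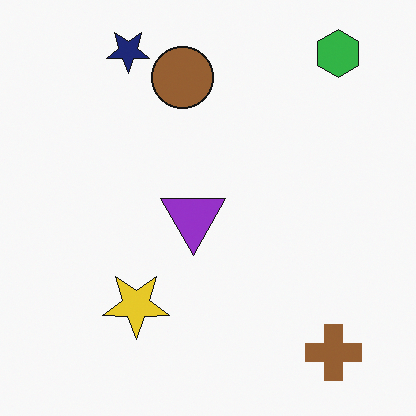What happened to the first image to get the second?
Flipped vertically (top ↔ bottom).

The navy star is in the bottom-left of the first image and the top-left of the second — shapes on opposite sides of the horizontal midline have swapped in a mirror flip.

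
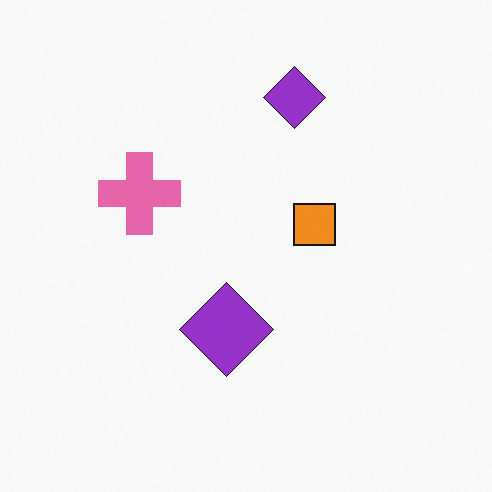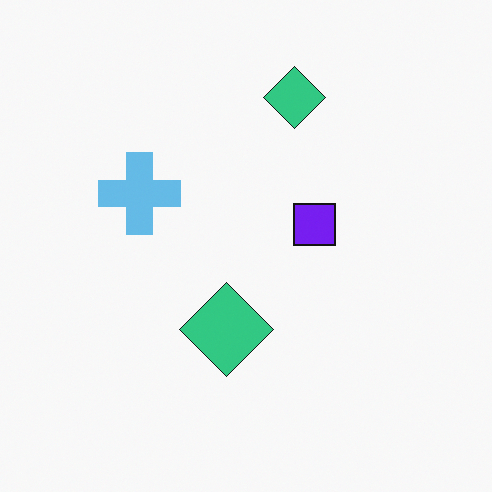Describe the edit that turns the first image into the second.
The transformation is: hue-shifted by a large amount.

Every shape's color has rotated by the same amount around the hue wheel — a uniform hue shift.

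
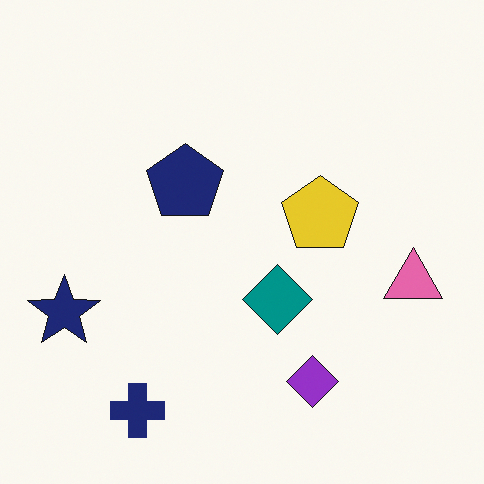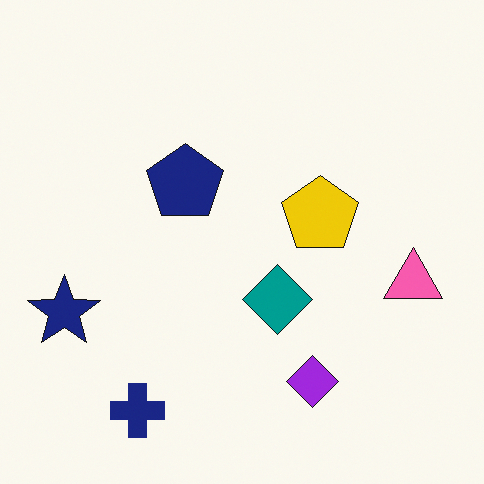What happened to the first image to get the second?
The transformation is: slightly oversaturated.

All colors are more vivid — a global saturation change.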